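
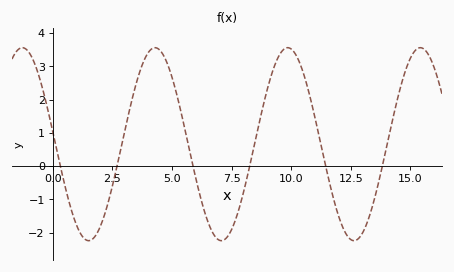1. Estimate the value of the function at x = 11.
1.45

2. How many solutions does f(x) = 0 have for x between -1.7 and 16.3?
6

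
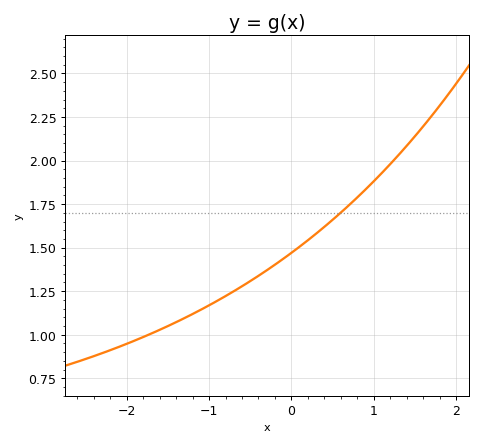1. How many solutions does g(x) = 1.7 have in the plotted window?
1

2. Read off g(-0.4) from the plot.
1.34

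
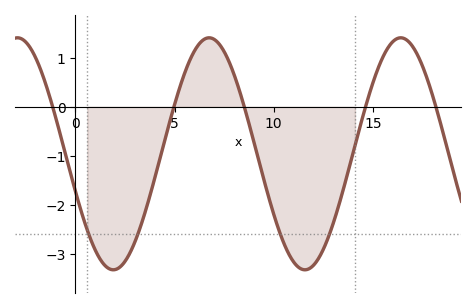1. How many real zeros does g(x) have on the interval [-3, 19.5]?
5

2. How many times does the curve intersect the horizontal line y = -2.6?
4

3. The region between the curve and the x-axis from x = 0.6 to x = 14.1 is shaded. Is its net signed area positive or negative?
negative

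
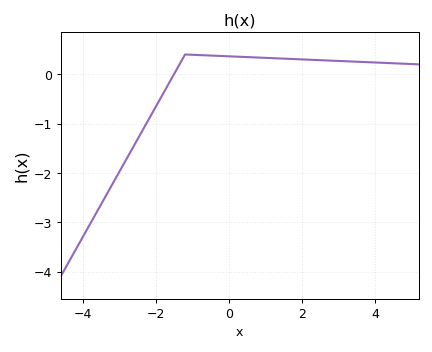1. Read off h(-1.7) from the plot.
-0.26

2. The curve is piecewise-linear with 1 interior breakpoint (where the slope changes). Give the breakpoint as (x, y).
(-1.2, 0.4)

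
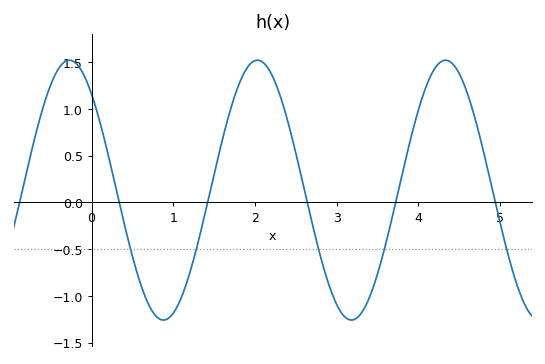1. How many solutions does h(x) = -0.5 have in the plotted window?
5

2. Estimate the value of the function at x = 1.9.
1.45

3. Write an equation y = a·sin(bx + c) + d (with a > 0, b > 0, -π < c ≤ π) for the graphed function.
y = 1.39sin(2.7x + 2.3) + 0.13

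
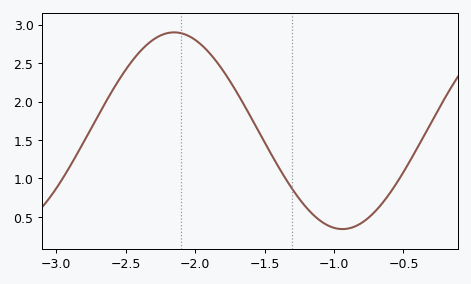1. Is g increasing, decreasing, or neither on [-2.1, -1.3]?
decreasing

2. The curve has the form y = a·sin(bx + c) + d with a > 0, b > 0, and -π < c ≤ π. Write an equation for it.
y = 1.28sin(2.59x + 0.862) + 1.62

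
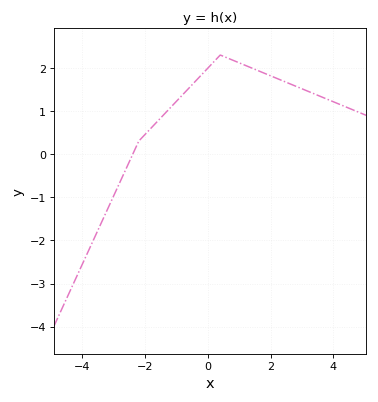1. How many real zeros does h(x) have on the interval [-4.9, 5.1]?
1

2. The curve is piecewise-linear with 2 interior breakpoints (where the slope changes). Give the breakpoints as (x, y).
(-2.2, 0.3); (0.4, 2.3)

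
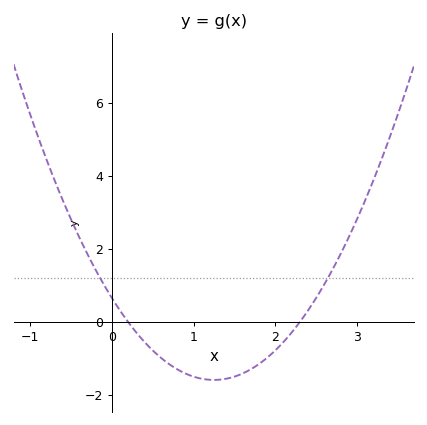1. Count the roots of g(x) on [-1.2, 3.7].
2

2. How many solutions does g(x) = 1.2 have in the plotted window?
2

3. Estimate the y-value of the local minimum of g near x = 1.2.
-1.6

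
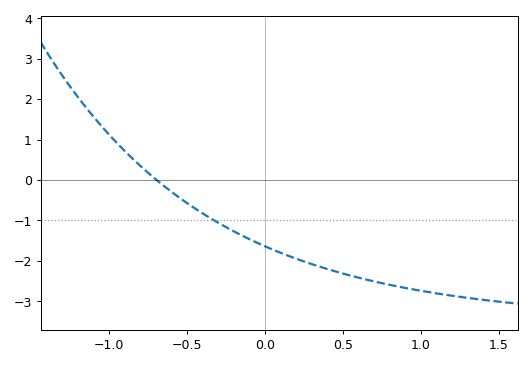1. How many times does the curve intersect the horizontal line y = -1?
1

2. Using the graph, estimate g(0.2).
-1.95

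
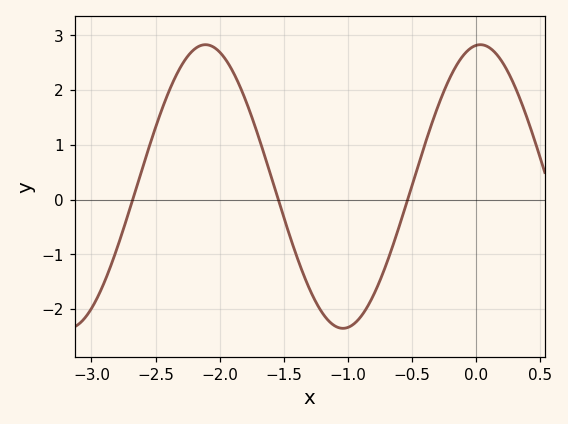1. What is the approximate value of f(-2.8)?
-0.9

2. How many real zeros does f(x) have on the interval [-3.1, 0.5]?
3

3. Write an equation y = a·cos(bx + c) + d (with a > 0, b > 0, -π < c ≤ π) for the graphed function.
y = 2.59cos(2.9x - 0.1) + 0.24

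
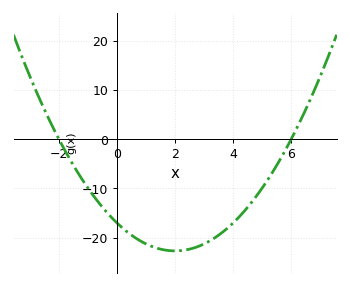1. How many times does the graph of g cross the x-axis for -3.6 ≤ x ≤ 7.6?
2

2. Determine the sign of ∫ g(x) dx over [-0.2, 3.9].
negative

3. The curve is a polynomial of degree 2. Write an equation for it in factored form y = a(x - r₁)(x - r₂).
y = 1.42(x + 2)(x - 6)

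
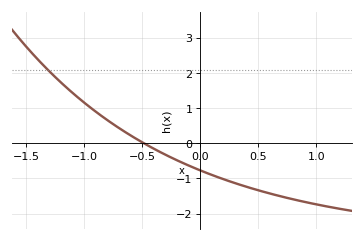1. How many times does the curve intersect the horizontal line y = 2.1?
1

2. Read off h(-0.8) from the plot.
0.7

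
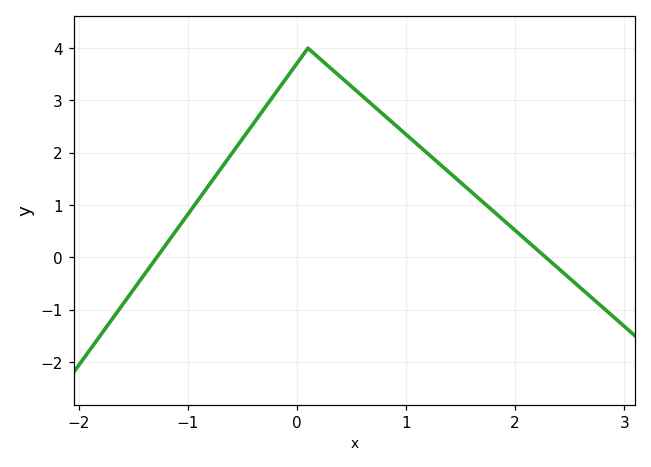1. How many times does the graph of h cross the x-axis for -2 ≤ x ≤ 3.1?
2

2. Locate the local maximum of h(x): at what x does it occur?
0.101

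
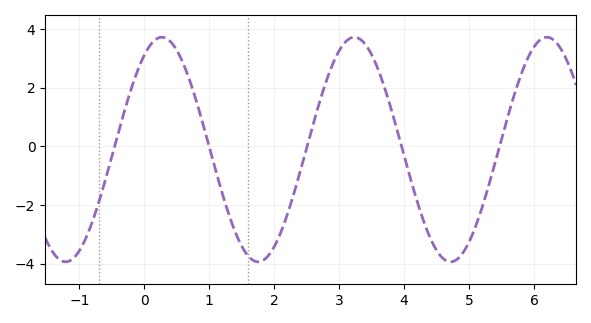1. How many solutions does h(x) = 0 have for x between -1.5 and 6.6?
5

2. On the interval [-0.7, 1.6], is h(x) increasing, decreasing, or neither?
neither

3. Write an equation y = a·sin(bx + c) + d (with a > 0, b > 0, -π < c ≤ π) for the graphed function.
y = 3.83sin(2.1x + 1) - 0.11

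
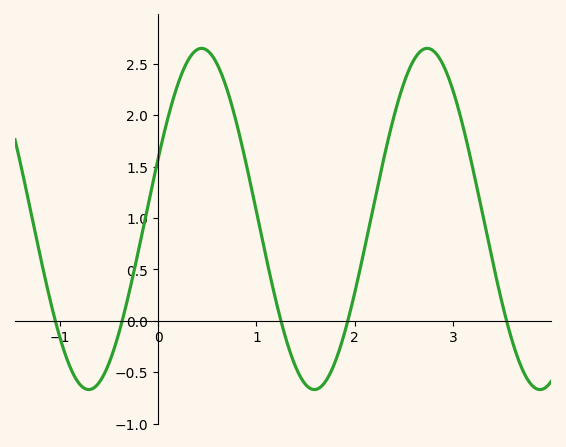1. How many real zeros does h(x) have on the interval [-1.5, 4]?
5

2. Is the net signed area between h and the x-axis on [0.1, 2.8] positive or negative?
positive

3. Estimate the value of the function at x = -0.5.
-0.416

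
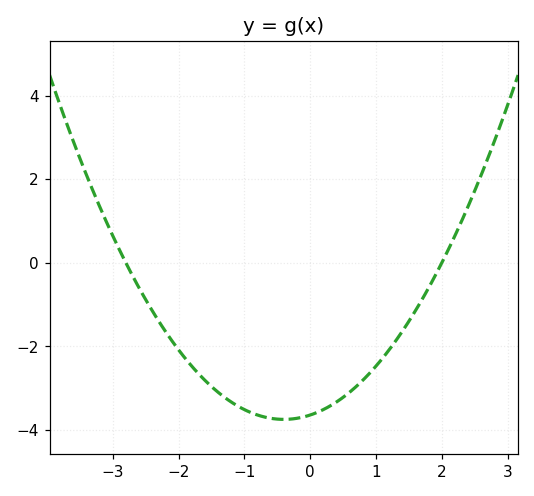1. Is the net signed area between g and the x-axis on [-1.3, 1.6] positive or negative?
negative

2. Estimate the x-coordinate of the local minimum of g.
-0.4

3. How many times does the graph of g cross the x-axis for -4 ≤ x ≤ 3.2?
2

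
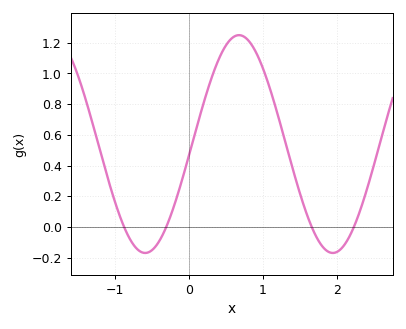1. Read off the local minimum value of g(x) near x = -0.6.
-0.17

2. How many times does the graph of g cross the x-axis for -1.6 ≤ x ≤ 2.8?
4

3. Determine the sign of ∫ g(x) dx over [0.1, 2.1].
positive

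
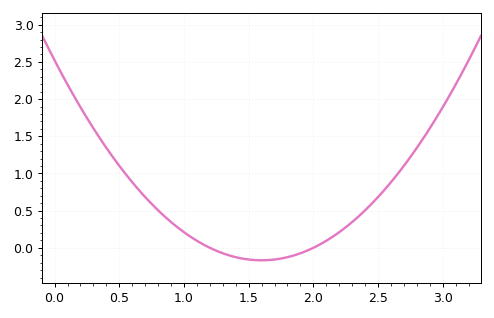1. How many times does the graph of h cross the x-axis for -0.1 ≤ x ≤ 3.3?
2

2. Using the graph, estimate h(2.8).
1.35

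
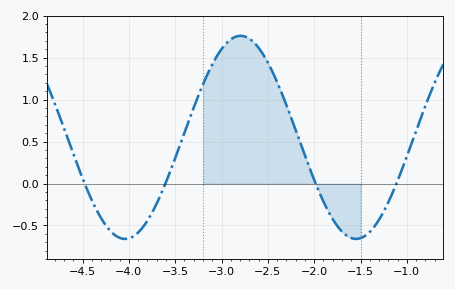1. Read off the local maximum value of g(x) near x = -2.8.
1.76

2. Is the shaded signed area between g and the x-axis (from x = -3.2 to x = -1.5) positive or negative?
positive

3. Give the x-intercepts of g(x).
-4.48, -3.61, -1.98, -1.11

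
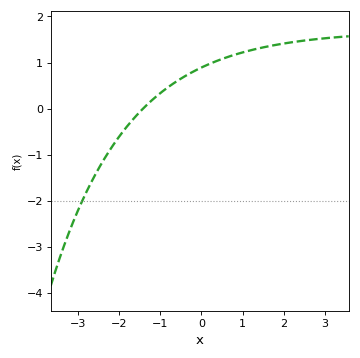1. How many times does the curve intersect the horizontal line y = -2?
1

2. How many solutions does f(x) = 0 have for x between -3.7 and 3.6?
1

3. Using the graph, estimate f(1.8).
1.4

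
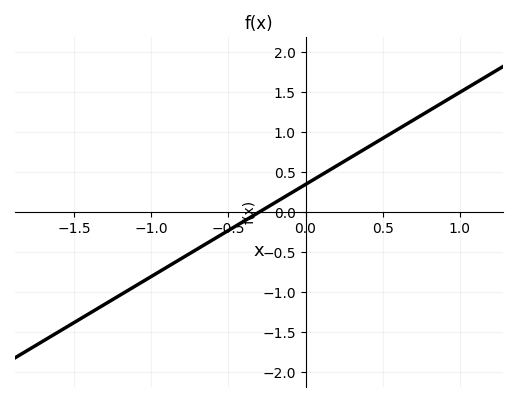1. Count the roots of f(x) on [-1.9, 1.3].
1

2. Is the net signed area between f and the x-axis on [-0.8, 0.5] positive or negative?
positive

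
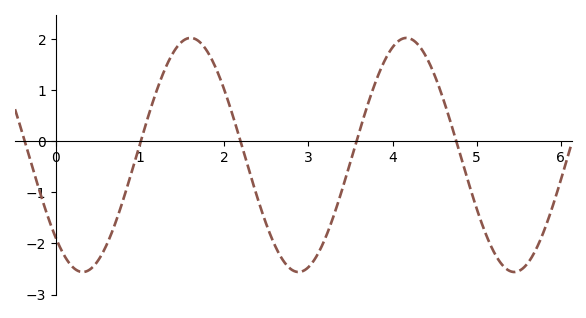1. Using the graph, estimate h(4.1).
1.99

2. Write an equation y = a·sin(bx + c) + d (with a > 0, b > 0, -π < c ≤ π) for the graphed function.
y = 2.29sin(2.45x - 2.35) - 0.27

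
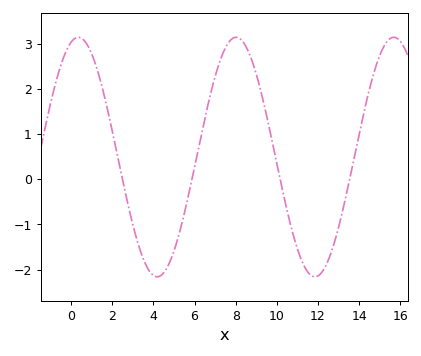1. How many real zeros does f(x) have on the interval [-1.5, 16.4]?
4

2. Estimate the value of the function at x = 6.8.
1.92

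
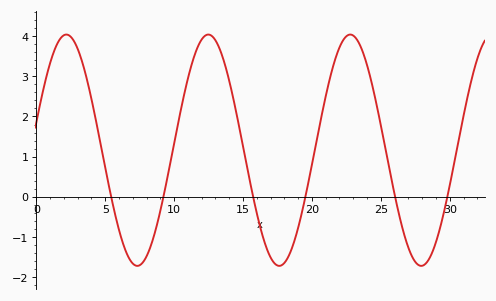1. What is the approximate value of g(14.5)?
2.1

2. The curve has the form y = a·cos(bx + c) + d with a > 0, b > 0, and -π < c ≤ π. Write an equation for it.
y = 2.88cos(0.61x - 1.3) + 1.16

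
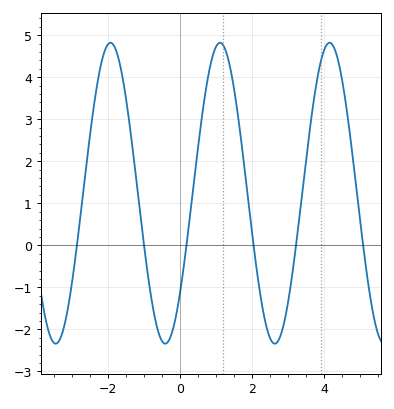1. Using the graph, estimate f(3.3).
0.586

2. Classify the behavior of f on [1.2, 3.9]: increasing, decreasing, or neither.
neither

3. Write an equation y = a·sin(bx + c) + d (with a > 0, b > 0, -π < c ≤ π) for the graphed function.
y = 3.58sin(2.07x - 0.732) + 1.24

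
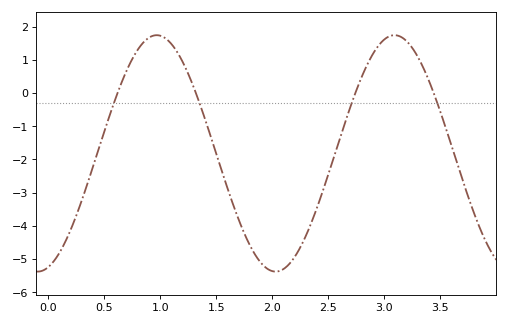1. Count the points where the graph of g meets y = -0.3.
4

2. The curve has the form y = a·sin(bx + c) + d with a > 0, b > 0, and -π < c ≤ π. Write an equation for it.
y = 3.56sin(3x - 1.3) - 1.82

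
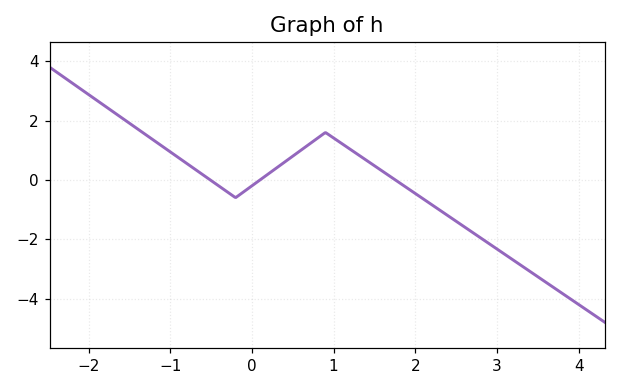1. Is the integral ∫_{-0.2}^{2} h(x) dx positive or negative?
positive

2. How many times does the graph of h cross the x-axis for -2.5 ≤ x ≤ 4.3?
3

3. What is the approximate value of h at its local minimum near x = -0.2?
-0.6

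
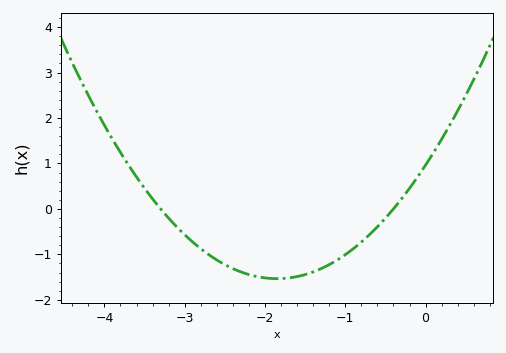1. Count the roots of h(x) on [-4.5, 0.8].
2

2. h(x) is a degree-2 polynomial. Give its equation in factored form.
y = 0.73(x + 3.3)(x + 0.4)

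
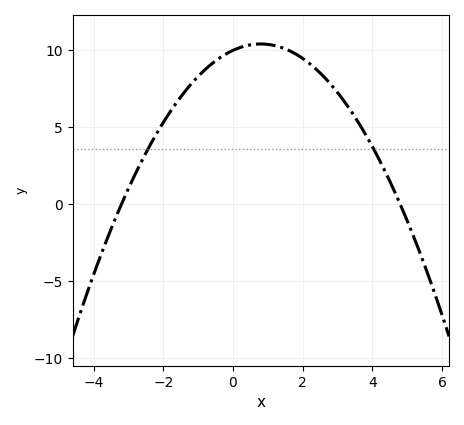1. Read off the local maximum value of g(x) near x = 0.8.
10.4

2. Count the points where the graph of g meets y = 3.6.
2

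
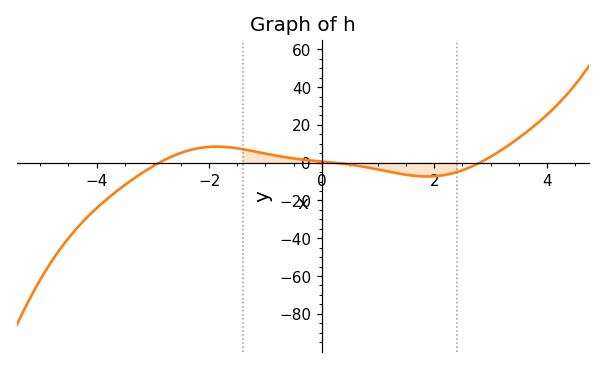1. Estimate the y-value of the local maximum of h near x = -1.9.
8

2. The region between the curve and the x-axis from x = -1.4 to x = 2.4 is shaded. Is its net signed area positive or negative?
negative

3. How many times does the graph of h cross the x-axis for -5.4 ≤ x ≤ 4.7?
3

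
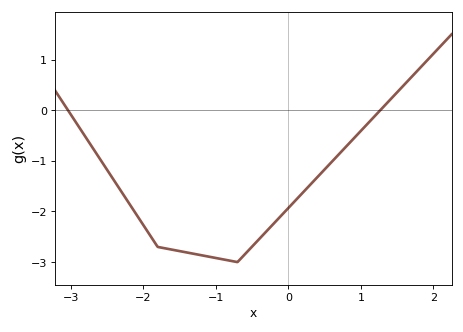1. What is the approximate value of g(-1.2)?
-2.9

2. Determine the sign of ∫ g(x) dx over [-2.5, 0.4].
negative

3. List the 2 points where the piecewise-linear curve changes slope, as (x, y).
(-1.8, -2.7); (-0.7, -3)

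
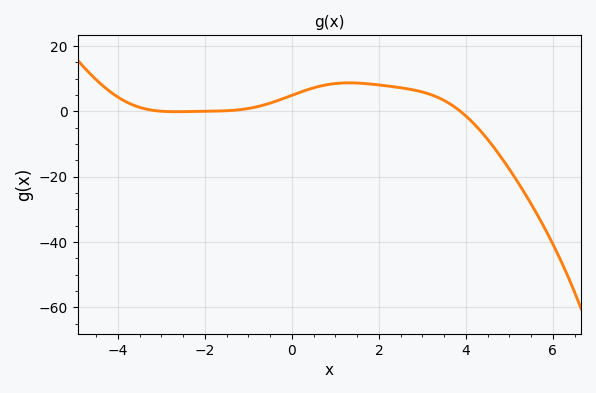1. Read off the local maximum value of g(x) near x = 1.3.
8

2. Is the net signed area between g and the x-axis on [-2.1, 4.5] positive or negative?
positive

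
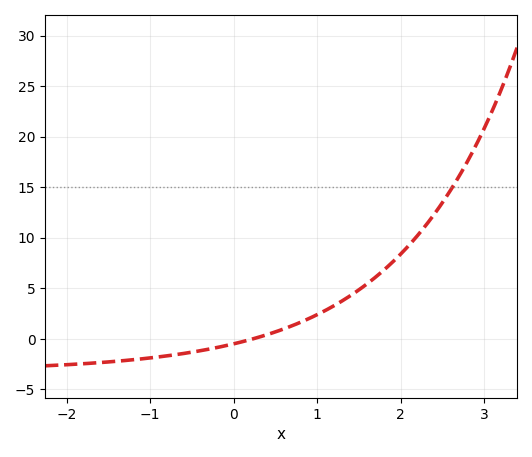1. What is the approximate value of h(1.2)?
3.26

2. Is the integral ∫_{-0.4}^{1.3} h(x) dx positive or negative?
positive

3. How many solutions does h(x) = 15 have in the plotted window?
1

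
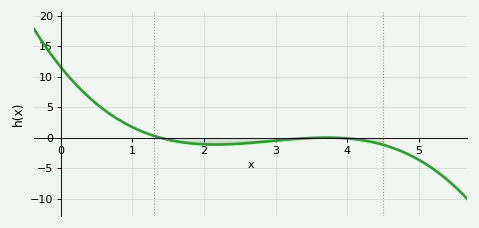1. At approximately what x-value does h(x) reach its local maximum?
3.71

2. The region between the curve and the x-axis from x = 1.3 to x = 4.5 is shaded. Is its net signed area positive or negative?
negative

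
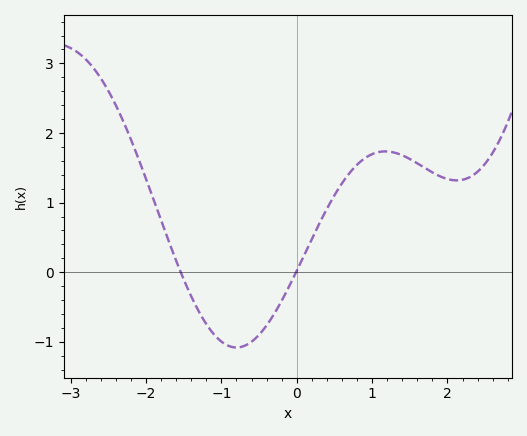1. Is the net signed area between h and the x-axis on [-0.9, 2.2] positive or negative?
positive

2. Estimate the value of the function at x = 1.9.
1.4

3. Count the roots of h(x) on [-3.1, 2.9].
2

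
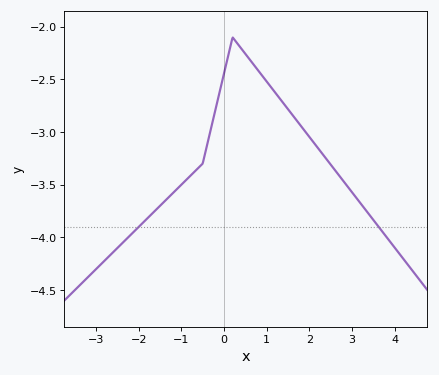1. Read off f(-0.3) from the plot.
-2.95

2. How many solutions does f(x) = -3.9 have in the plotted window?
2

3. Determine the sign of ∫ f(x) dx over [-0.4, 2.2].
negative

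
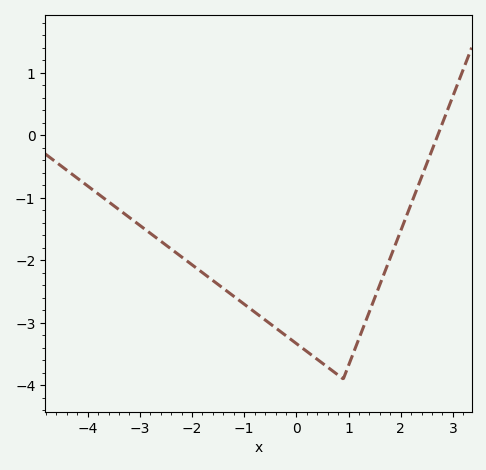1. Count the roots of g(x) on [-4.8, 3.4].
1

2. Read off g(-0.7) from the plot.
-2.9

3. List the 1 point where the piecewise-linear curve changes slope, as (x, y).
(0.9, -3.9)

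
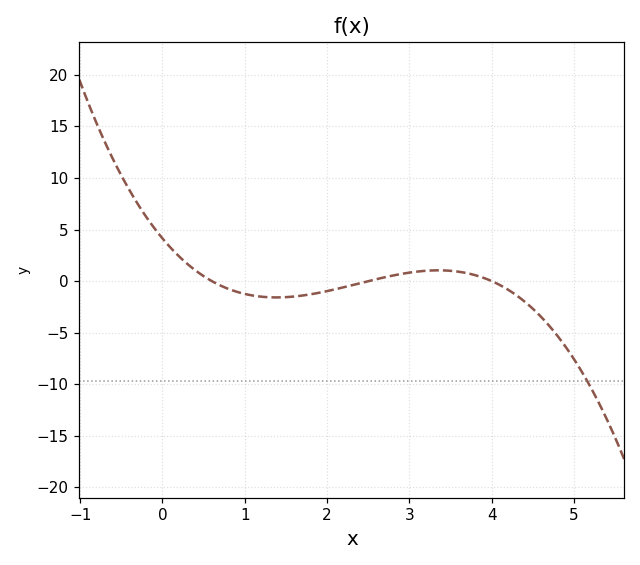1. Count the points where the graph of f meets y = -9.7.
1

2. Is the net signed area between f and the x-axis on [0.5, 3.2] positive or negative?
negative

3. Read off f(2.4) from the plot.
0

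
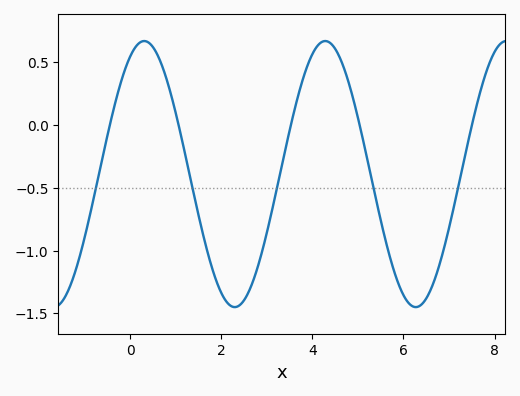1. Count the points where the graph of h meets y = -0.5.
5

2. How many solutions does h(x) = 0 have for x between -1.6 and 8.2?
5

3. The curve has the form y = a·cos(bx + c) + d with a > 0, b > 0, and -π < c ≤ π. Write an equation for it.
y = 1.06cos(1.58x - 0.482) - 0.39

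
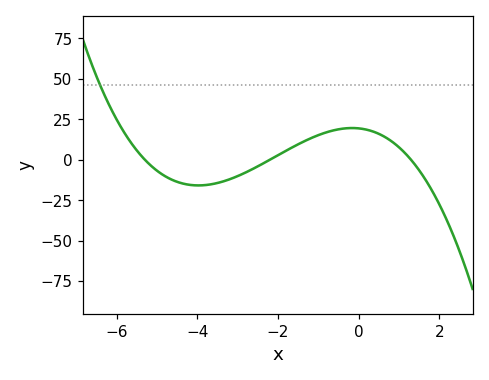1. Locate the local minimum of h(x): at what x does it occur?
-3.97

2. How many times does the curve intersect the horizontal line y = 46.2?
1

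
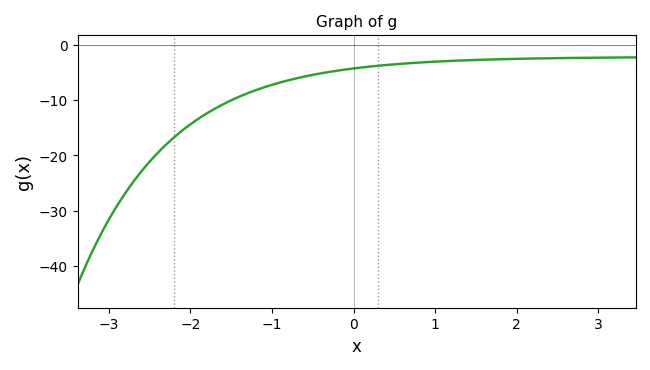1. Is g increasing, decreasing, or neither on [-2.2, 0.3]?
increasing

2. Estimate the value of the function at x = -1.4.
-9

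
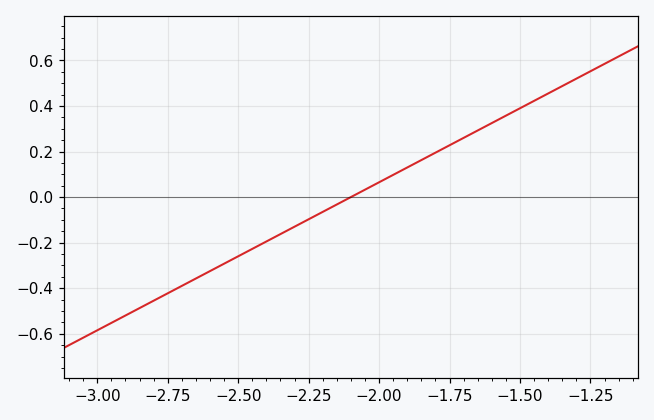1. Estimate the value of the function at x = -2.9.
-0.52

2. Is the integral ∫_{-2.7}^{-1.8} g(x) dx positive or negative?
negative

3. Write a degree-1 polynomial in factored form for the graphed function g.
y = 0.65(x + 2.1)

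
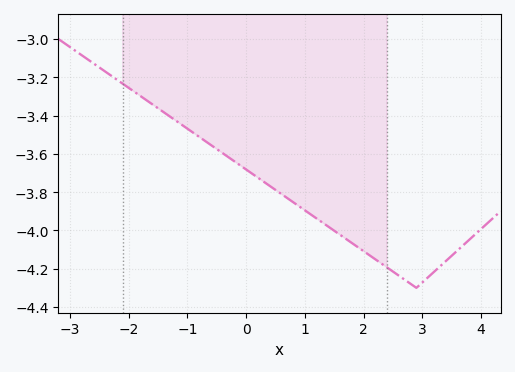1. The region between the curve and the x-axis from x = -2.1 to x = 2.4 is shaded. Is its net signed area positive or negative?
negative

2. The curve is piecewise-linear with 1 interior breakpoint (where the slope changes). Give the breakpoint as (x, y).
(2.9, -4.3)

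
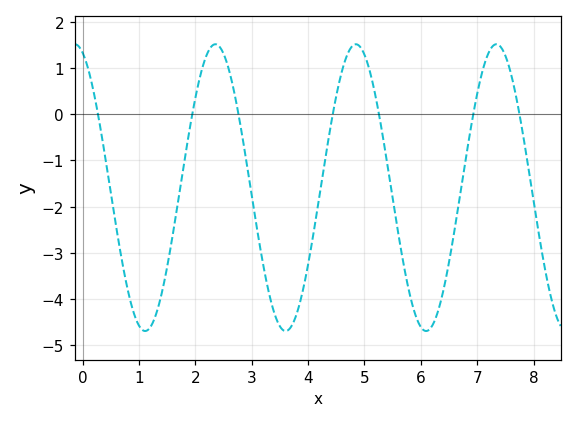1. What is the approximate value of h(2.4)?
1.49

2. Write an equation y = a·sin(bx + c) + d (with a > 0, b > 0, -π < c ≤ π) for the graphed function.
y = 3.1sin(2.52x + 1.92) - 1.59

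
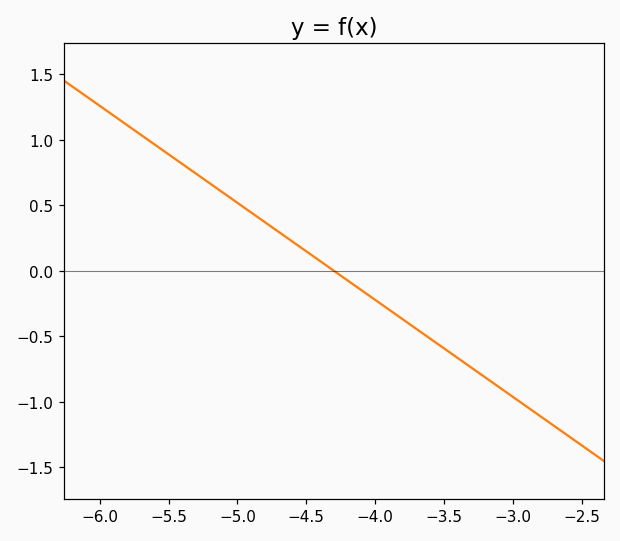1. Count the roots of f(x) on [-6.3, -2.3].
1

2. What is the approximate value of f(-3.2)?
-0.814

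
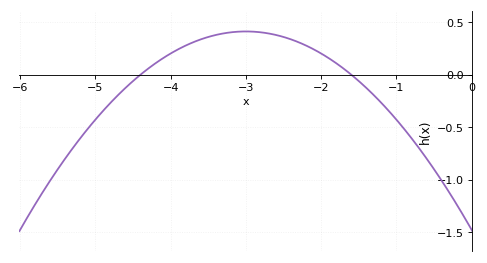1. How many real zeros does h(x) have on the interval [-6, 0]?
2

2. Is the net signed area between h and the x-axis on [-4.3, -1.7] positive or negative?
positive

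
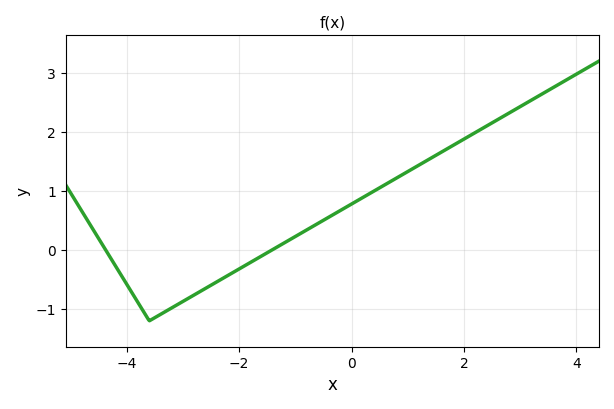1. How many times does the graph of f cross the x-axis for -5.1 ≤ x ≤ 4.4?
2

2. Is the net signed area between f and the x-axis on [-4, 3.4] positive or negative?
positive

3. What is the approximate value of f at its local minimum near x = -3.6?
-1.2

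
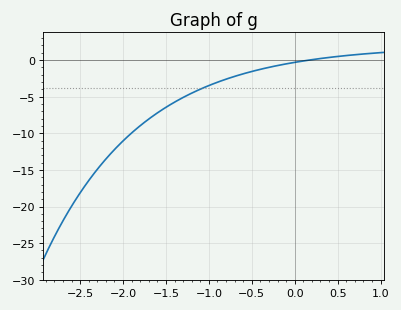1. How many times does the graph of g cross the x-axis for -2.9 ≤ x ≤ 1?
1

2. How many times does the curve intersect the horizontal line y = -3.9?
1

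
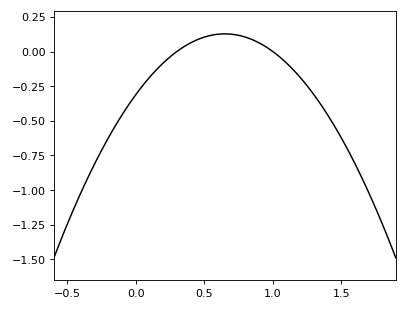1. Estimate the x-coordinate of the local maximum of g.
0.65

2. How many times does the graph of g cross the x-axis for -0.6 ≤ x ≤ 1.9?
2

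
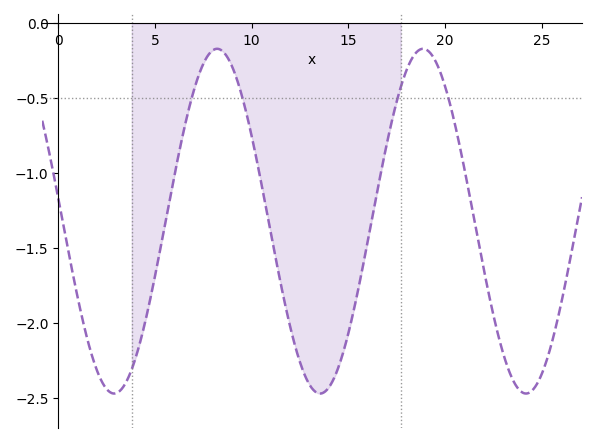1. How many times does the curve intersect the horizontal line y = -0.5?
4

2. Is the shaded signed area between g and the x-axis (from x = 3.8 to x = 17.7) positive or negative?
negative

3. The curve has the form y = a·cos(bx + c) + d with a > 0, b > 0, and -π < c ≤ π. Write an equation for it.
y = 1.15cos(0.59x + 1.4) - 1.32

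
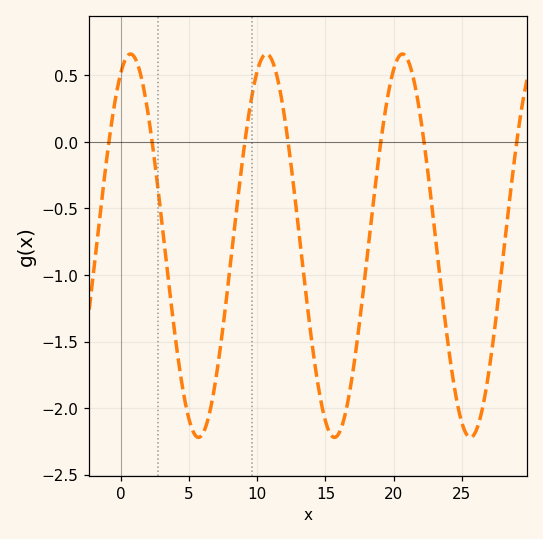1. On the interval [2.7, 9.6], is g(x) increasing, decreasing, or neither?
neither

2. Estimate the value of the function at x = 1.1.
0.614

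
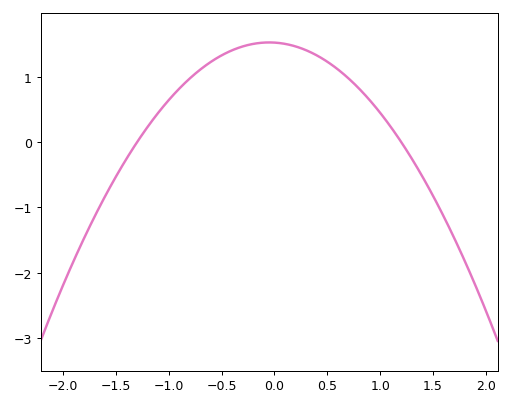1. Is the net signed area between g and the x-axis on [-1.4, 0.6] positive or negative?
positive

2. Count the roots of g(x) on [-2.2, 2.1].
2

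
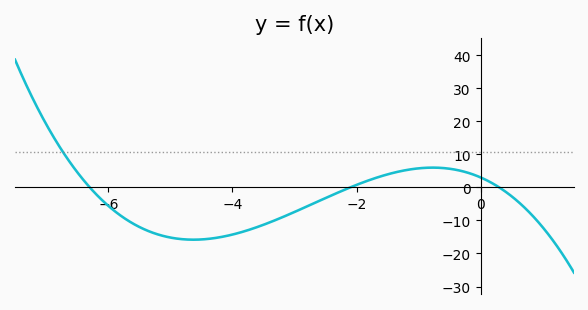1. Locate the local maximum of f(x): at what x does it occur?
-0.8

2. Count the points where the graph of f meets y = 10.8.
1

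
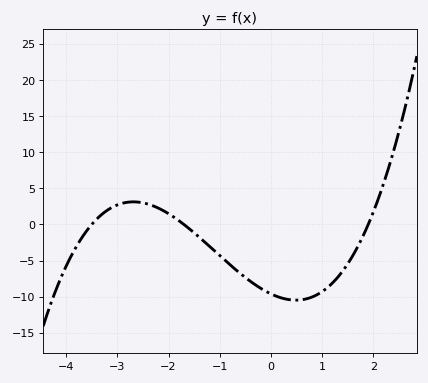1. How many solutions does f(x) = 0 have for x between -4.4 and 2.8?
3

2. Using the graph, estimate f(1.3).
-7.34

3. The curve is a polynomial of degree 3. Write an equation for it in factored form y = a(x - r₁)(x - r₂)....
y = 0.85(x + 3.5)(x + 1.7)(x - 1.9)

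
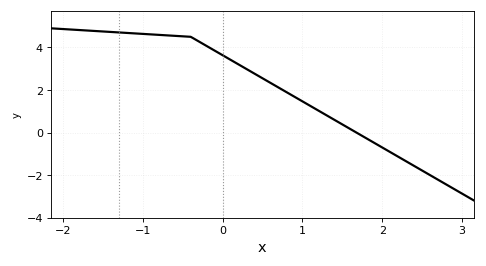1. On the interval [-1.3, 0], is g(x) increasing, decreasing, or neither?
decreasing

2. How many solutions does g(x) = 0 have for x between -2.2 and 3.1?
1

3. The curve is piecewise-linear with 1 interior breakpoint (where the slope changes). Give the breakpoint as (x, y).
(-0.4, 4.5)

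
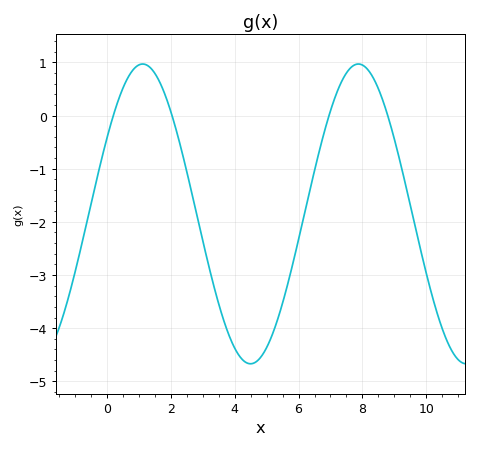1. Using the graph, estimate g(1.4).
0.873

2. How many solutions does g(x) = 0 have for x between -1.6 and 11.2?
4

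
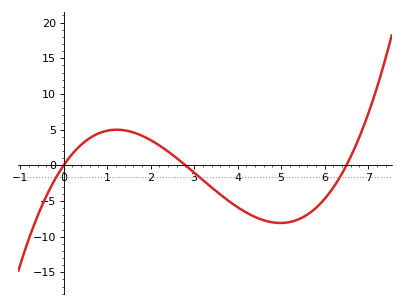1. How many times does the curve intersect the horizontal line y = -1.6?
3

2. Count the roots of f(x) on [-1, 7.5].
3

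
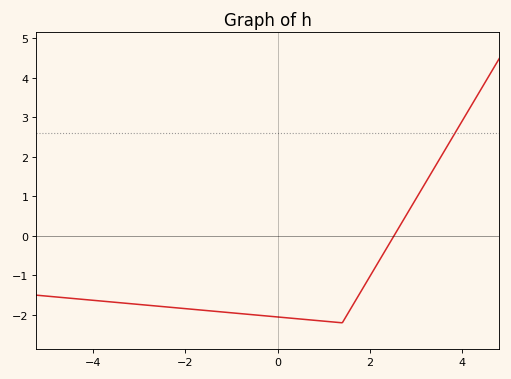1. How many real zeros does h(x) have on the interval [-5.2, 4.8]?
1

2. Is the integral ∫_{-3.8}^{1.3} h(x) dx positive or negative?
negative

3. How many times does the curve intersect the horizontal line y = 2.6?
1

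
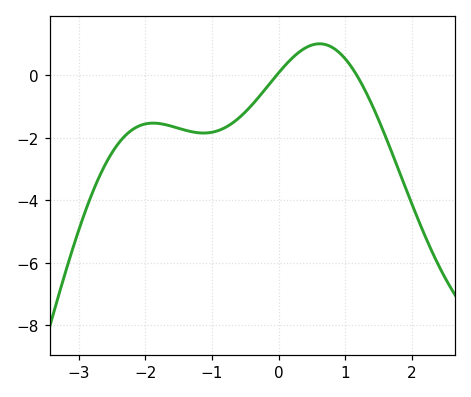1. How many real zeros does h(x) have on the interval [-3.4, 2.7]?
2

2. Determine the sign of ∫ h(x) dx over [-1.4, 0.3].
negative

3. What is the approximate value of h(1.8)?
-3.04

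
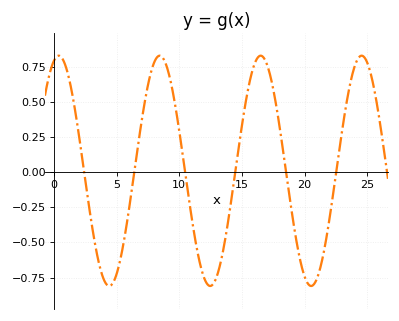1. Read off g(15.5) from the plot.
0.6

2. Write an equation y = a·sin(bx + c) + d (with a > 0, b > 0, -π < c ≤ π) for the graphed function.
y = 0.82sin(0.78x + 1.3) + 0.01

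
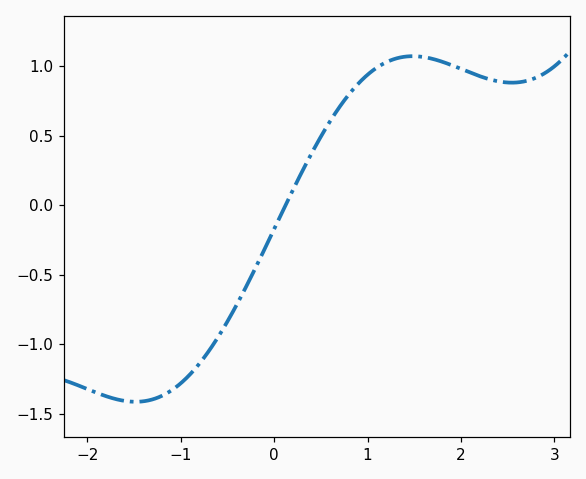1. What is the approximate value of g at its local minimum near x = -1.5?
-1.4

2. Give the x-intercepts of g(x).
0.1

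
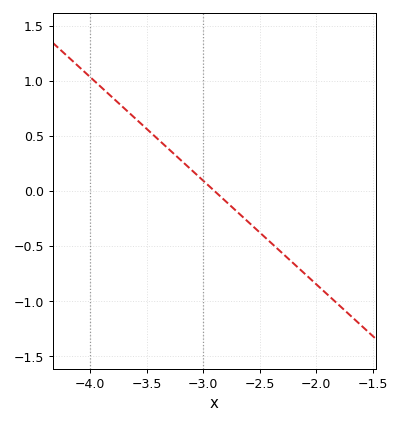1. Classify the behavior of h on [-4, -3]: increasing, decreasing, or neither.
decreasing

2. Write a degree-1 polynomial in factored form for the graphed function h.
y = -0.94(x + 2.9)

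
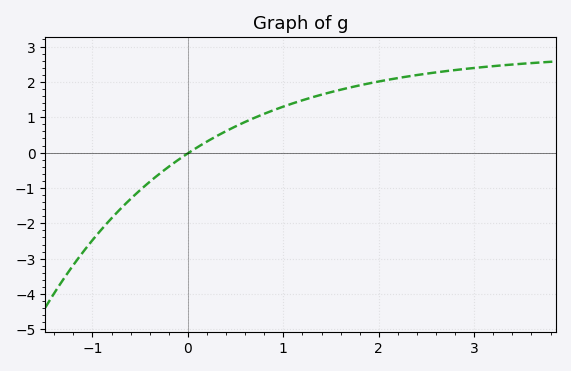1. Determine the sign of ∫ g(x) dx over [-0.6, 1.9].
positive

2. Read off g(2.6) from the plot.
2.27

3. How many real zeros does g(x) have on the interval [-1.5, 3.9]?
1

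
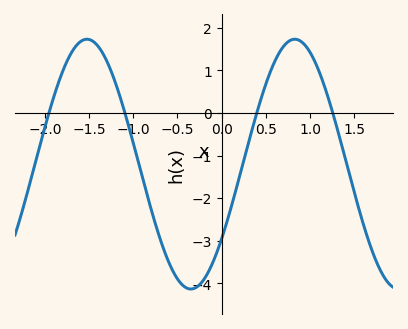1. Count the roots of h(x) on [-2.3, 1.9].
4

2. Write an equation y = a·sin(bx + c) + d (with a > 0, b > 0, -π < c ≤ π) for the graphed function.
y = 2.93sin(2.67x - 0.64) - 1.2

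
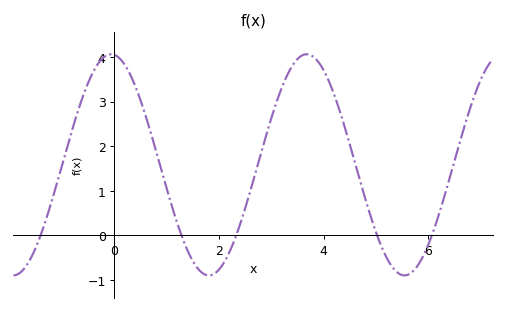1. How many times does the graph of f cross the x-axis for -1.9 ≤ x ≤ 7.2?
5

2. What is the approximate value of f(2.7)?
1.4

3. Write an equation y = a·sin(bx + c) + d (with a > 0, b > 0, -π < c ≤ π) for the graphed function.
y = 2.48sin(1.7x + 1.7) + 1.58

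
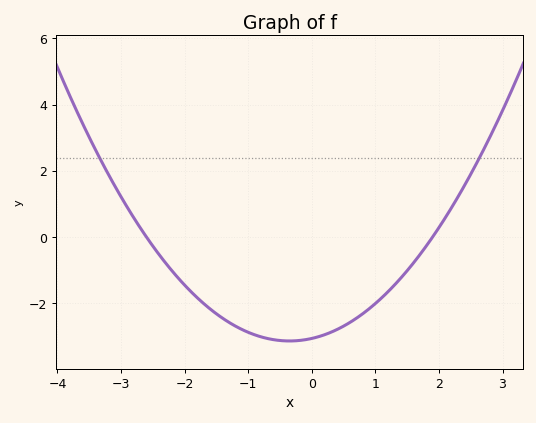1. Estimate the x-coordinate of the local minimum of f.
-0.4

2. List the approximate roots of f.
-2.6, 1.9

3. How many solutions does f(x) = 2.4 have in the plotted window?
2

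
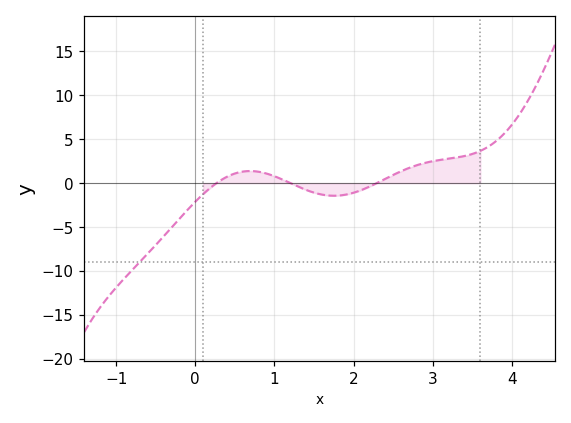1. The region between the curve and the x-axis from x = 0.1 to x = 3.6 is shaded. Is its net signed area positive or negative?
positive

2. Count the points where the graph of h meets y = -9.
1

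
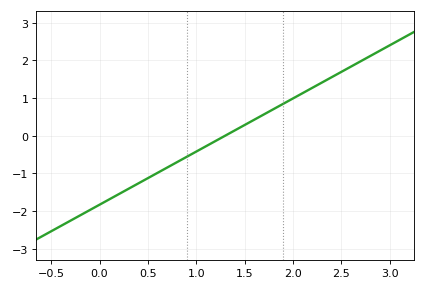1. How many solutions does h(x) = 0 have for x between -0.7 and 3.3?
1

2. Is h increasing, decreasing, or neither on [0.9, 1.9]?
increasing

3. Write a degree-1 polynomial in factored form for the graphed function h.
y = 1.41(x - 1.3)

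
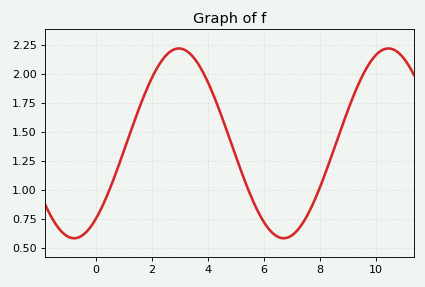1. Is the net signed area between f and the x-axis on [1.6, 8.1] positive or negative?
positive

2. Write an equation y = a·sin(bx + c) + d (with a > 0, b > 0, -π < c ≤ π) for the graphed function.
y = 0.82sin(0.84x - 0.912) + 1.4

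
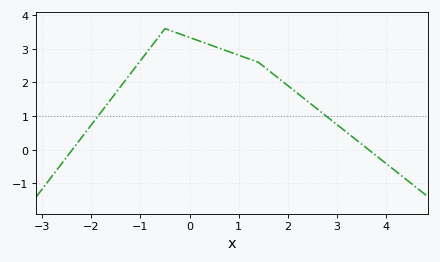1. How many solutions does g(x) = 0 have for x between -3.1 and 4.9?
2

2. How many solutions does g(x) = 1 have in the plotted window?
2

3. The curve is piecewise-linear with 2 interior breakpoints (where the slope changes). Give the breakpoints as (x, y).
(-0.5, 3.6); (1.4, 2.6)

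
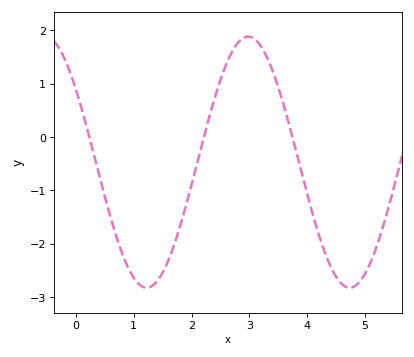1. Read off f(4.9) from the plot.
-2.72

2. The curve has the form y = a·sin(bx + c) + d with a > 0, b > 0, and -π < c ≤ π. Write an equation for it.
y = 2.35sin(1.79x + 2.52) - 0.47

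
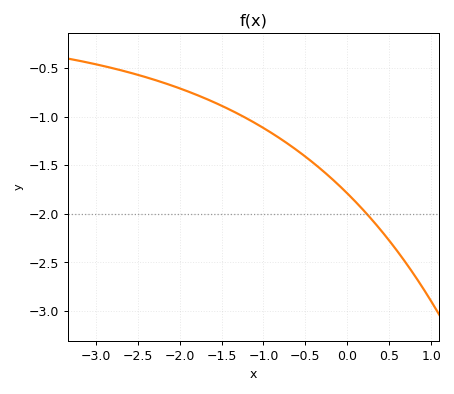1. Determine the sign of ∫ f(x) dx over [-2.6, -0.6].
negative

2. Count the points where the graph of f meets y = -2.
1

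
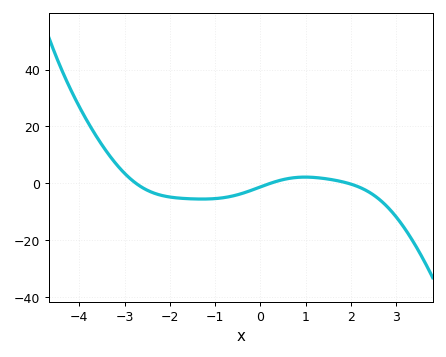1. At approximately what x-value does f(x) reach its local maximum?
1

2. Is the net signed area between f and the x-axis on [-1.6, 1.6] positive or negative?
negative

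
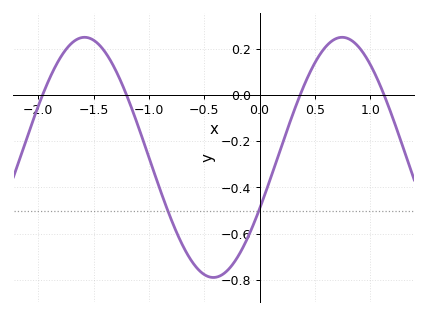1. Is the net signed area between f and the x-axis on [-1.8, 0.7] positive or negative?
negative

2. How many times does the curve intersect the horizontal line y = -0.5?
2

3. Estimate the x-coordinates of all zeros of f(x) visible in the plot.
-1.96, -1.2, 0.366, 1.12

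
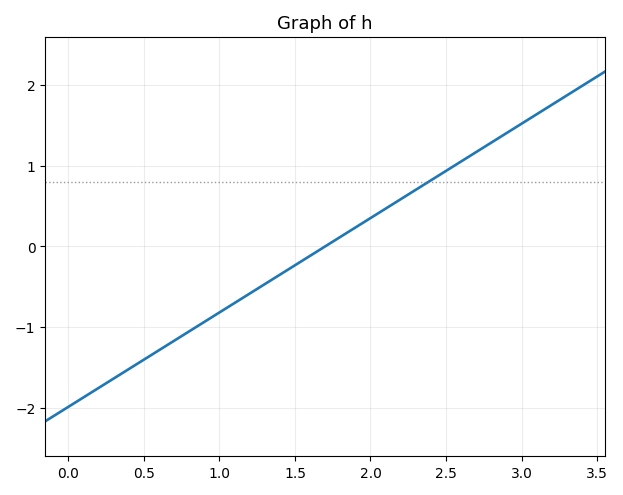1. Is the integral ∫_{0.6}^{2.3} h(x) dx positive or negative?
negative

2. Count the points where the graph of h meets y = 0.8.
1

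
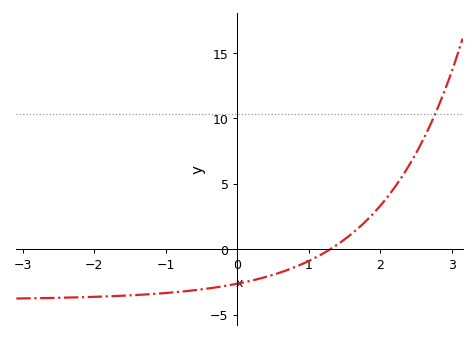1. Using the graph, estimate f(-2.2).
-3.68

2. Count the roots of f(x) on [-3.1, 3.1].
1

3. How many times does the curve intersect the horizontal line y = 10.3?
1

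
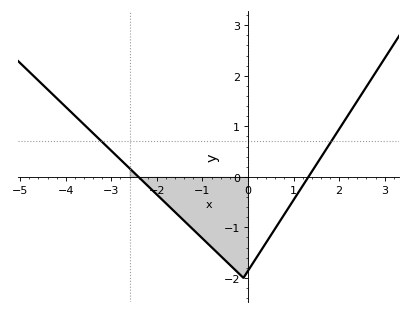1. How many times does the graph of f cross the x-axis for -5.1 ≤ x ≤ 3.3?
2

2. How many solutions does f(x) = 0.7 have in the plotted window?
2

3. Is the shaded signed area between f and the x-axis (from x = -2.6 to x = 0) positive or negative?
negative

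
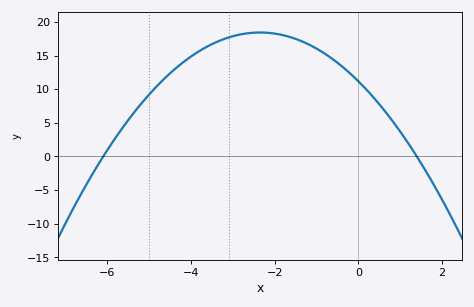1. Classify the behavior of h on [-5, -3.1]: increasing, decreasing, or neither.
increasing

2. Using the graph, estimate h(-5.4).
6.24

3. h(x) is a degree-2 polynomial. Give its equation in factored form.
y = -1.31(x + 6.1)(x - 1.4)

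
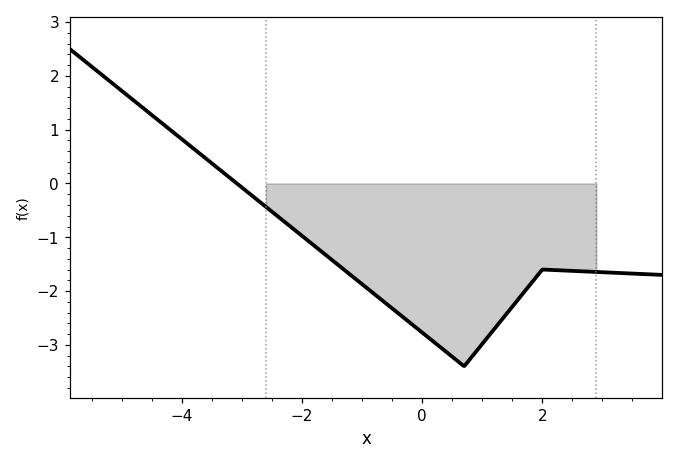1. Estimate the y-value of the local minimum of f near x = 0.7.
-3.4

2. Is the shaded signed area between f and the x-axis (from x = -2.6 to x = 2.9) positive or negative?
negative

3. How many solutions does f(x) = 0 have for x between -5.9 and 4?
1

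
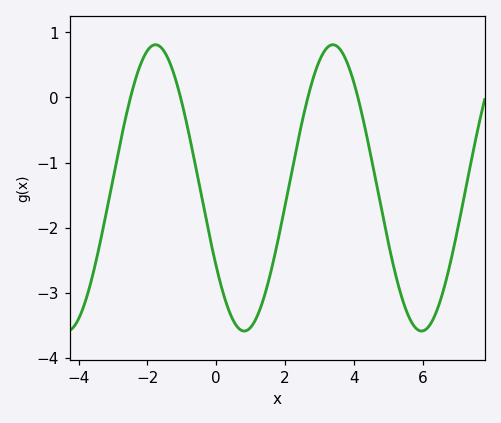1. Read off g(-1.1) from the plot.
0.1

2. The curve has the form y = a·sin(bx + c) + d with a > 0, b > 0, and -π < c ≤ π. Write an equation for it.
y = 2.2sin(1.2x - 2.6) - 1.39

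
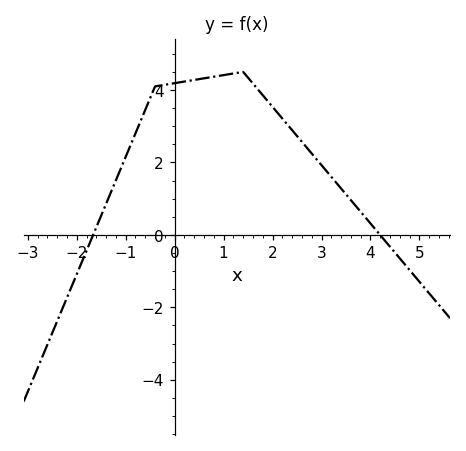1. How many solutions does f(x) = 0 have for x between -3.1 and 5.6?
2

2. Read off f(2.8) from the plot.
2.25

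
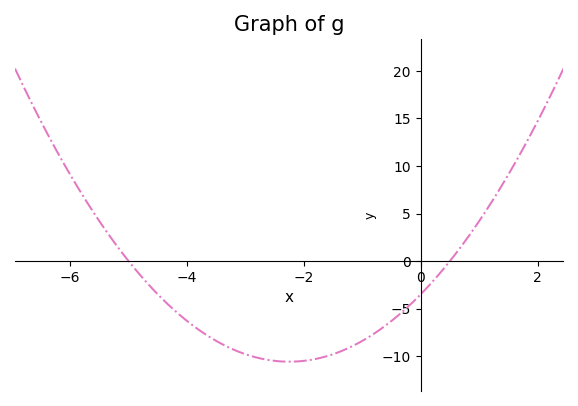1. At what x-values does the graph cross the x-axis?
-5, 0.6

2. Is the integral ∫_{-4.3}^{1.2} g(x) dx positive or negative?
negative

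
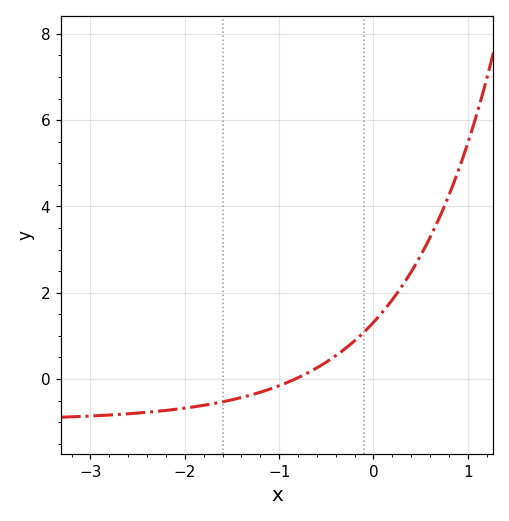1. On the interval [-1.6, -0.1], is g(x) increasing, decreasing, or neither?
increasing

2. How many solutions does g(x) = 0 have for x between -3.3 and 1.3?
1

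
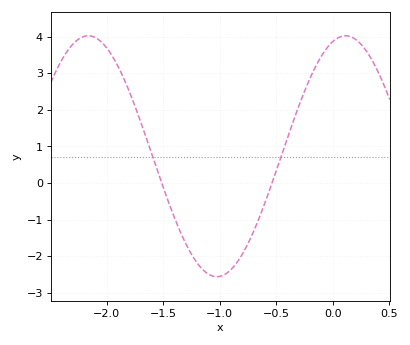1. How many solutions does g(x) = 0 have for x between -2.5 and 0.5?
2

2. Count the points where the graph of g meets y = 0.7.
2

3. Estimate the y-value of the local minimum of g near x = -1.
-2.6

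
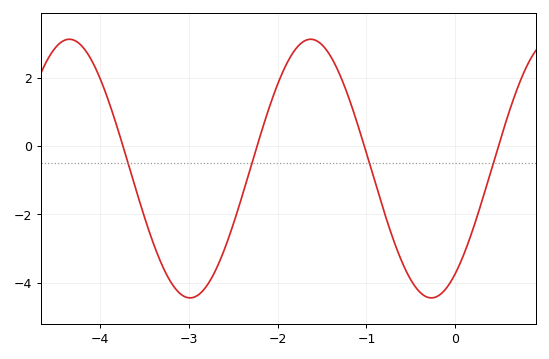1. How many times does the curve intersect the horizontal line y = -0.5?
4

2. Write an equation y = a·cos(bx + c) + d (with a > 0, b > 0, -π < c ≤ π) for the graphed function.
y = 3.78cos(2.31x - 2.52) - 0.66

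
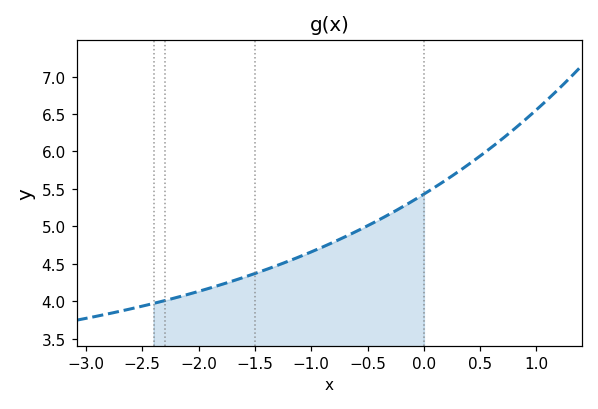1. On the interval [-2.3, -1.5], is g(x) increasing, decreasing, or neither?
increasing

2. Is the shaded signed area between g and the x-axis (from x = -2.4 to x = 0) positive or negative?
positive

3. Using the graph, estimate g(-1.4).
4.42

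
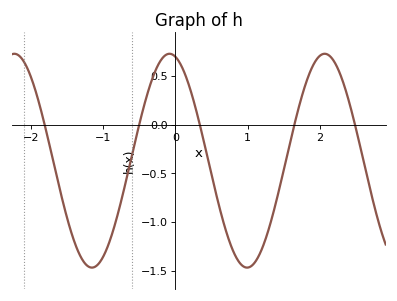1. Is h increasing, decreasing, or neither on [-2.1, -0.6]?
neither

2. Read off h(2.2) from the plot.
0.65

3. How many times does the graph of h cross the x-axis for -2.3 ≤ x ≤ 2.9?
5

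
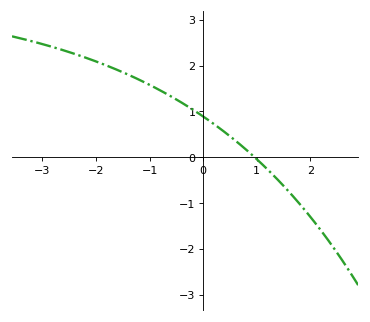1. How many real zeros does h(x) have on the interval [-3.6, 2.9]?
1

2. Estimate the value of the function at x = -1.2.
1.69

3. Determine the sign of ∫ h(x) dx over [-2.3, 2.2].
positive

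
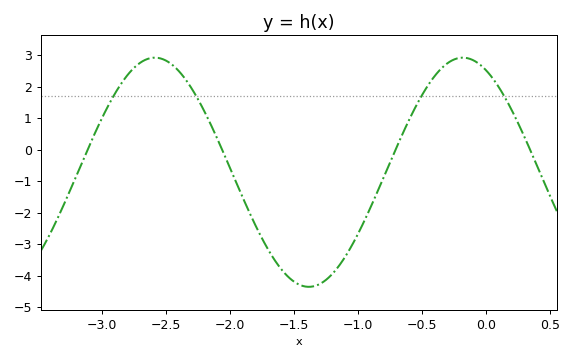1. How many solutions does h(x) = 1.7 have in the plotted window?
4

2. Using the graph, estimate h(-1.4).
-4.36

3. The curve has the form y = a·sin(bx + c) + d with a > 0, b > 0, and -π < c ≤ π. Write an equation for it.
y = 3.64sin(2.61x + 2.04) - 0.72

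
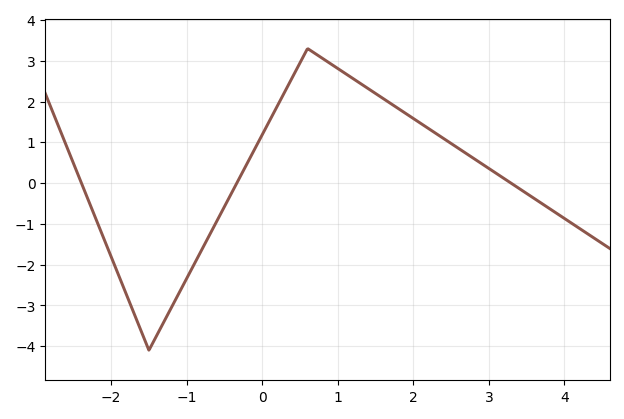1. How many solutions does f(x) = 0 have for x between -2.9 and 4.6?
3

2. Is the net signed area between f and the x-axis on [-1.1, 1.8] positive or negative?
positive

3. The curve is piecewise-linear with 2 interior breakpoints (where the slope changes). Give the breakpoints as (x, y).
(-1.5, -4.1); (0.6, 3.3)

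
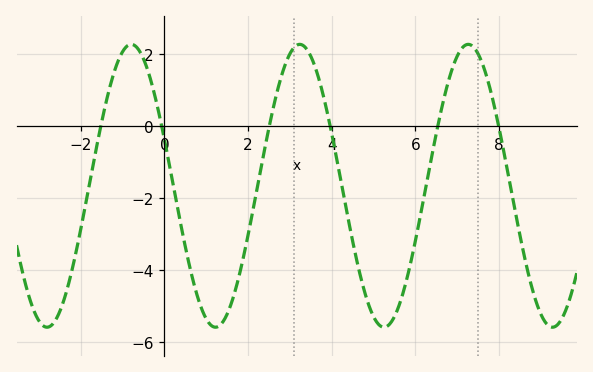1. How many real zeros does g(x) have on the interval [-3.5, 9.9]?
6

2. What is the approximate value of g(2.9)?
1.8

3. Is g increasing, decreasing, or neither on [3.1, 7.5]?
neither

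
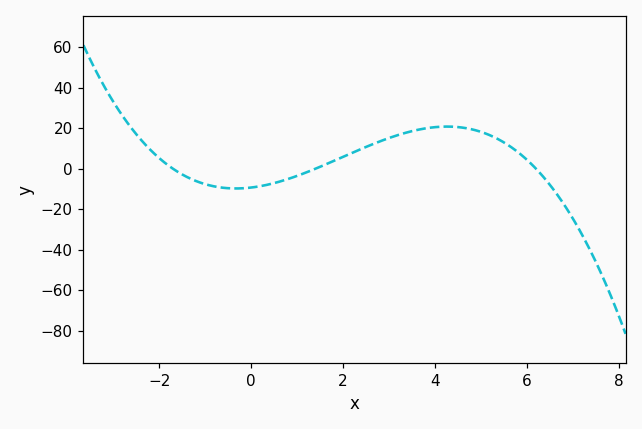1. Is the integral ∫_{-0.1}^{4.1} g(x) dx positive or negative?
positive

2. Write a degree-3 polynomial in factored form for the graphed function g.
y = -0.63(x + 1.7)(x - 1.4)(x - 6.2)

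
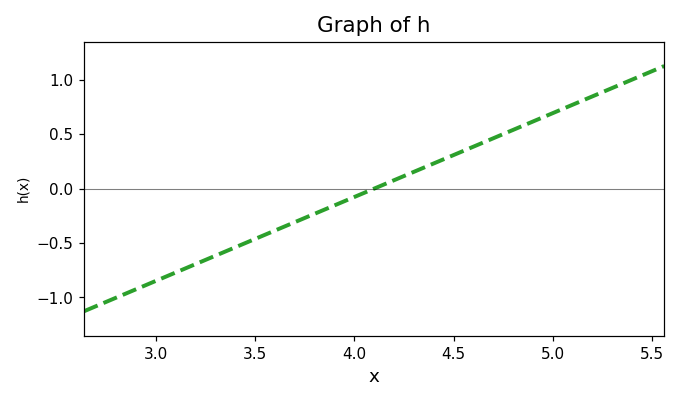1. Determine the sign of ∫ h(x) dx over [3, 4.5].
negative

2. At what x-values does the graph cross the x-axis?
4.1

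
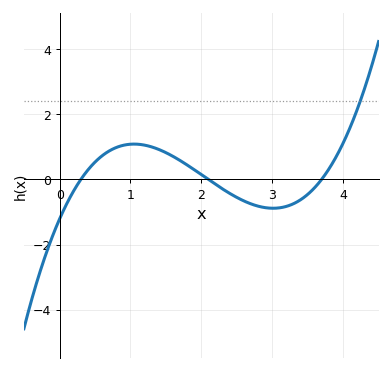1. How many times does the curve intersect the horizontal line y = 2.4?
1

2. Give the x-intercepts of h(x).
0.3, 2.1, 3.7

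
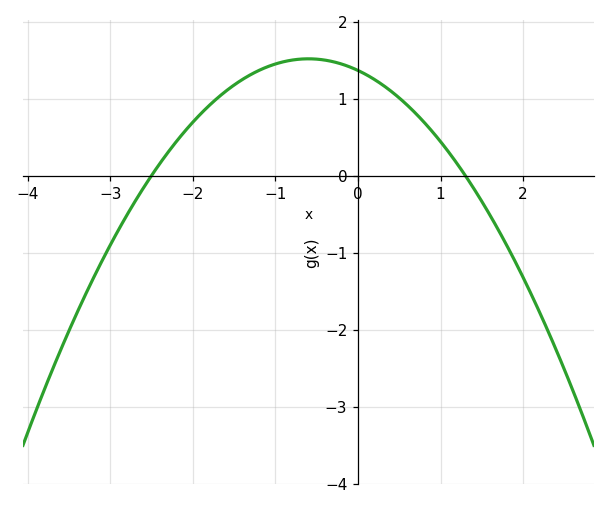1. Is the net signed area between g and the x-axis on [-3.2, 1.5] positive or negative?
positive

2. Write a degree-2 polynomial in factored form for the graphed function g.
y = -0.42(x + 2.5)(x - 1.3)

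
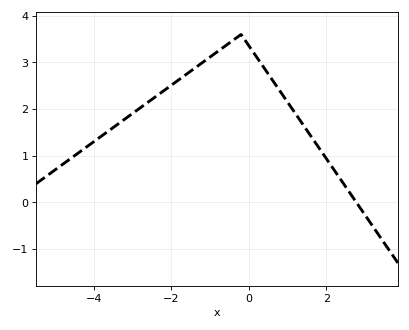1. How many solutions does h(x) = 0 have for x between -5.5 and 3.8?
1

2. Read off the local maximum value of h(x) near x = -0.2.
3.6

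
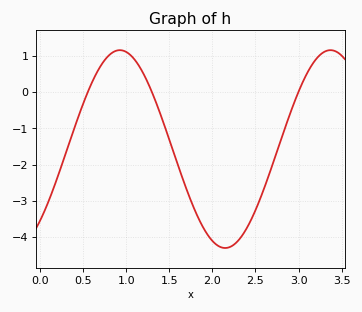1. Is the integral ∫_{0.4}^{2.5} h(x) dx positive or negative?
negative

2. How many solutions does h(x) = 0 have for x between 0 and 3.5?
3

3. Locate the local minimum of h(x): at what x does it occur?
2.15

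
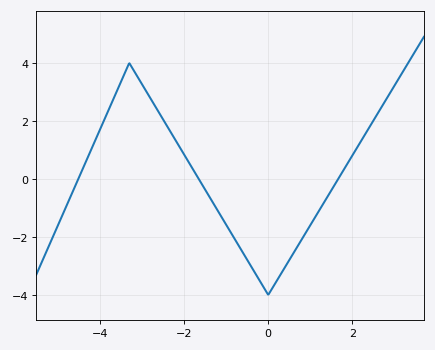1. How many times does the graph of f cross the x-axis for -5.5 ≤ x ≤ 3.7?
3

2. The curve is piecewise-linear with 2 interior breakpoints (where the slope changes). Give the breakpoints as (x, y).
(-3.3, 4); (0, -4)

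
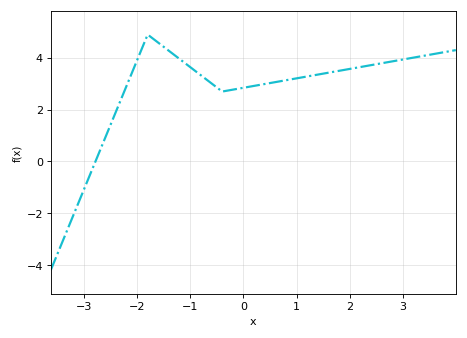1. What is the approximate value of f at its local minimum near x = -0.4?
2.7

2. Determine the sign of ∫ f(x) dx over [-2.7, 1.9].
positive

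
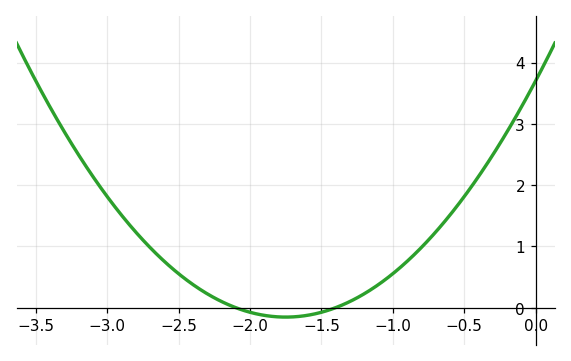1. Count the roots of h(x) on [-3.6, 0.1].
2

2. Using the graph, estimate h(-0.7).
1.2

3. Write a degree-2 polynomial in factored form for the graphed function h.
y = 1.26(x + 2.1)(x + 1.4)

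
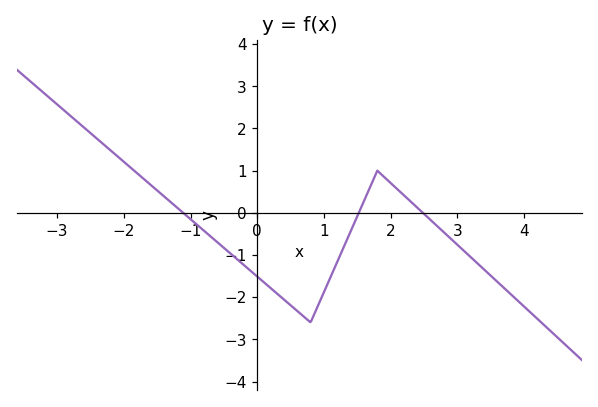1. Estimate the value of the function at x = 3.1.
-0.9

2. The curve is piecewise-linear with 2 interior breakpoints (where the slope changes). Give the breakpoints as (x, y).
(0.8, -2.6); (1.8, 1)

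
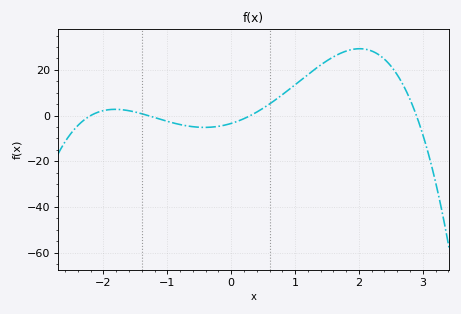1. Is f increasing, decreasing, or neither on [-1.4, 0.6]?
neither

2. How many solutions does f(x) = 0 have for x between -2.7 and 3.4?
4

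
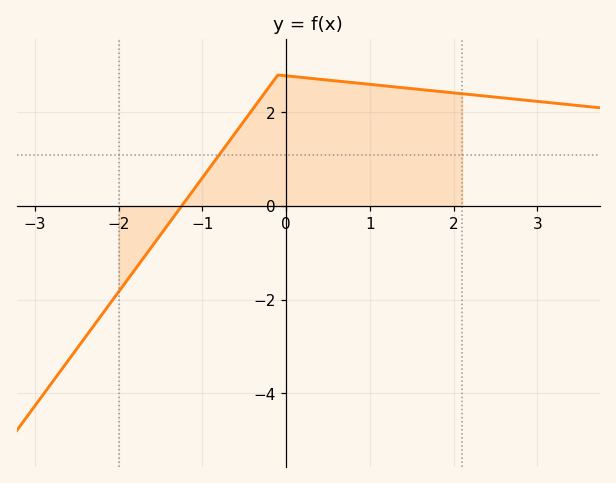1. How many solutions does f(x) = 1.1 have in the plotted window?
1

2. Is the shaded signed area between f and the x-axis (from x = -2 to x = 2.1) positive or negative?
positive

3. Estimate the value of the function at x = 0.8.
2.6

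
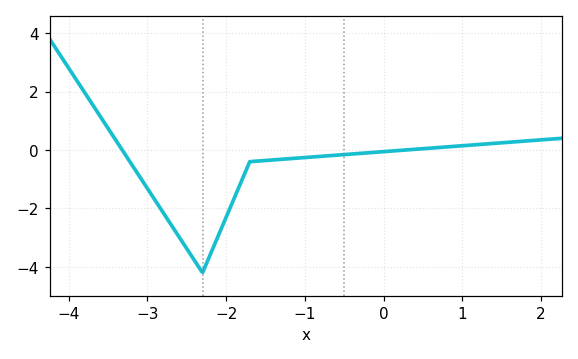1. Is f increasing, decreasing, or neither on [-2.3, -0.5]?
increasing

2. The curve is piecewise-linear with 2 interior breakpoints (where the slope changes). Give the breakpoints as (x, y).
(-2.3, -4.2); (-1.7, -0.4)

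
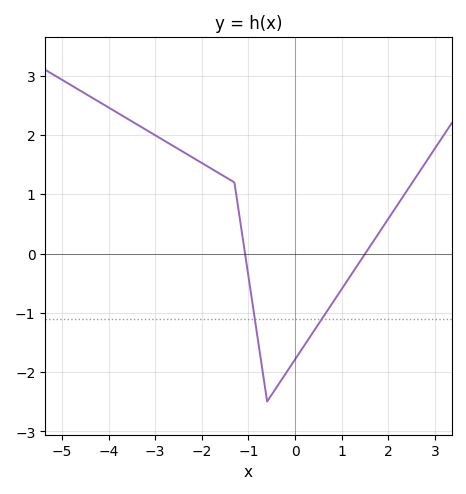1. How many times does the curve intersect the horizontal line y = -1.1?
2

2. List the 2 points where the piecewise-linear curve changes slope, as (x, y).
(-1.3, 1.2); (-0.6, -2.5)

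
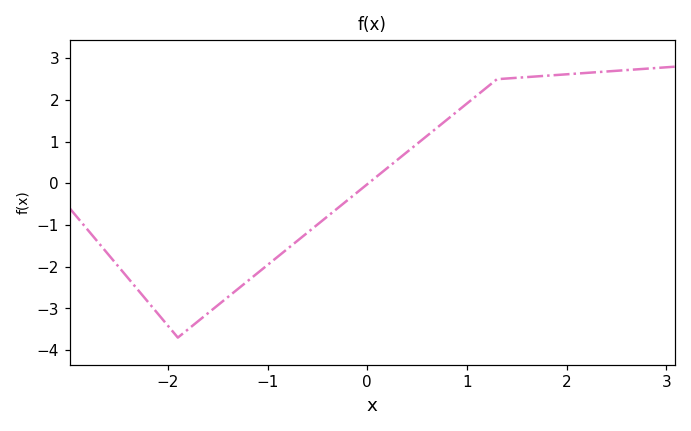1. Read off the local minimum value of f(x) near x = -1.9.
-3.7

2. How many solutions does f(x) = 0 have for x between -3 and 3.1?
1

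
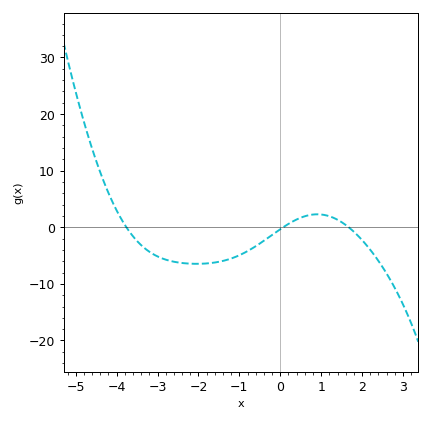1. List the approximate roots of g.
-3.8, 0, 1.6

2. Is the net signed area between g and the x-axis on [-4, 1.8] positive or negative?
negative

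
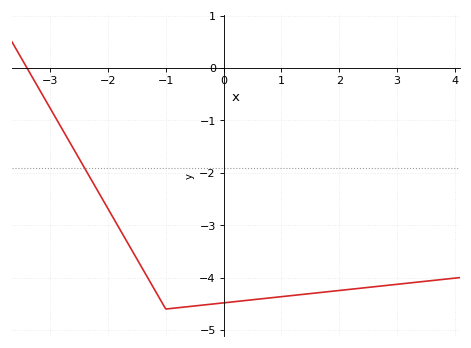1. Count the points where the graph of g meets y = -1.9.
1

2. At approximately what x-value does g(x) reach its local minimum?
-1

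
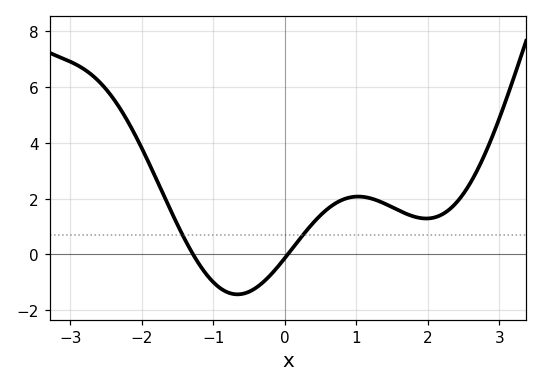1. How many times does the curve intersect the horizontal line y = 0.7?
2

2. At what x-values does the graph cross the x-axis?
-1.3, 0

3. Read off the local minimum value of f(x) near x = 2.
1.2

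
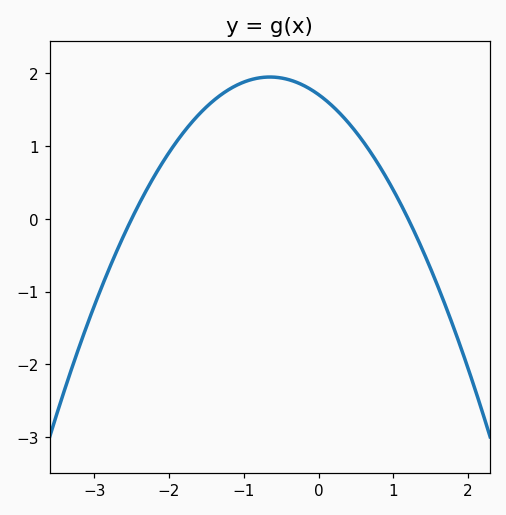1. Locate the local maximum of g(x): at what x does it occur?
-0.65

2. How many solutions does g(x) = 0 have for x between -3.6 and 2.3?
2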